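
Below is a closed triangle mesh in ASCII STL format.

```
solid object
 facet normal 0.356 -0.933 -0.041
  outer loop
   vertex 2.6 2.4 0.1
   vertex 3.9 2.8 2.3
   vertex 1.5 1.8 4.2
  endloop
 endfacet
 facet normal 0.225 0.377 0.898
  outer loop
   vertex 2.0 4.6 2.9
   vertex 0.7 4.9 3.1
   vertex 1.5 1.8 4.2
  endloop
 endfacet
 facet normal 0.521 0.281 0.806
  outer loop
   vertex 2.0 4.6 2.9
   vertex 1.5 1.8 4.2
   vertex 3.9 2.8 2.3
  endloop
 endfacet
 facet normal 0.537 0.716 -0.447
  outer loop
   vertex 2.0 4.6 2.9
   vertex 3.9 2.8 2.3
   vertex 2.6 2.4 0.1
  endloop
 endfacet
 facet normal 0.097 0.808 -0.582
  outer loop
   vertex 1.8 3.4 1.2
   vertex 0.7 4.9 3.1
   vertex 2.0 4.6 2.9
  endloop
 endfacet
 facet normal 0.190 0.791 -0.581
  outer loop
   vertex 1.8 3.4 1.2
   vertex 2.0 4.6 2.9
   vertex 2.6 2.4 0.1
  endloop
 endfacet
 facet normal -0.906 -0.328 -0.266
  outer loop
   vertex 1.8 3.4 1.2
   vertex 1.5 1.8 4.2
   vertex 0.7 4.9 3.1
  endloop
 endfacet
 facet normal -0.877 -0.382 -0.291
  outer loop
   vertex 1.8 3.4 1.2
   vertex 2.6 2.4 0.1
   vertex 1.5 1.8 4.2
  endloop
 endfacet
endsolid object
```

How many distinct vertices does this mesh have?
6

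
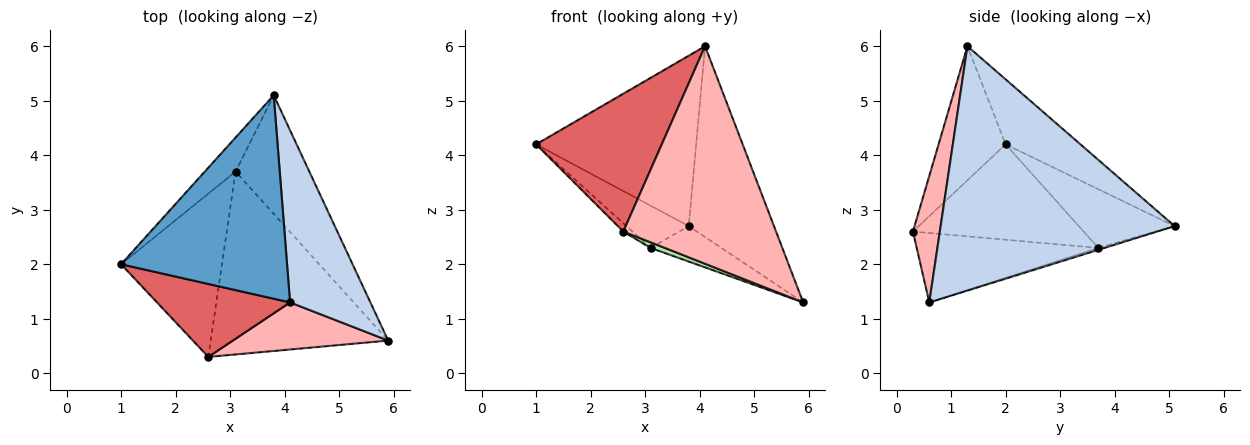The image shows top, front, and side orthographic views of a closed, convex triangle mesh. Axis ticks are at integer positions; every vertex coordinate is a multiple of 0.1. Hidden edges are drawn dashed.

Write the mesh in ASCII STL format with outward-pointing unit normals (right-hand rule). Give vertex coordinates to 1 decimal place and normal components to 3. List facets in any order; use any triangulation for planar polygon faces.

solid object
 facet normal -0.287 0.615 0.734
  outer loop
   vertex 4.1 1.3 6.0
   vertex 3.8 5.1 2.7
   vertex 1.0 2.0 4.2
  endloop
 endfacet
 facet normal 0.898 0.327 0.295
  outer loop
   vertex 4.1 1.3 6.0
   vertex 5.9 0.6 1.3
   vertex 3.8 5.1 2.7
  endloop
 endfacet
 facet normal -0.768 0.499 -0.402
  outer loop
   vertex 3.1 3.7 2.3
   vertex 1.0 2.0 4.2
   vertex 3.8 5.1 2.7
  endloop
 endfacet
 facet normal -0.025 0.286 -0.958
  outer loop
   vertex 3.1 3.7 2.3
   vertex 3.8 5.1 2.7
   vertex 5.9 0.6 1.3
  endloop
 endfacet
 facet normal -0.687 0.037 -0.726
  outer loop
   vertex 2.6 0.3 2.6
   vertex 1.0 2.0 4.2
   vertex 3.1 3.7 2.3
  endloop
 endfacet
 facet normal -0.364 -0.029 -0.931
  outer loop
   vertex 2.6 0.3 2.6
   vertex 3.1 3.7 2.3
   vertex 5.9 0.6 1.3
  endloop
 endfacet
 facet normal -0.426 -0.799 0.423
  outer loop
   vertex 2.6 0.3 2.6
   vertex 4.1 1.3 6.0
   vertex 1.0 2.0 4.2
  endloop
 endfacet
 facet normal 0.170 -0.963 0.208
  outer loop
   vertex 2.6 0.3 2.6
   vertex 5.9 0.6 1.3
   vertex 4.1 1.3 6.0
  endloop
 endfacet
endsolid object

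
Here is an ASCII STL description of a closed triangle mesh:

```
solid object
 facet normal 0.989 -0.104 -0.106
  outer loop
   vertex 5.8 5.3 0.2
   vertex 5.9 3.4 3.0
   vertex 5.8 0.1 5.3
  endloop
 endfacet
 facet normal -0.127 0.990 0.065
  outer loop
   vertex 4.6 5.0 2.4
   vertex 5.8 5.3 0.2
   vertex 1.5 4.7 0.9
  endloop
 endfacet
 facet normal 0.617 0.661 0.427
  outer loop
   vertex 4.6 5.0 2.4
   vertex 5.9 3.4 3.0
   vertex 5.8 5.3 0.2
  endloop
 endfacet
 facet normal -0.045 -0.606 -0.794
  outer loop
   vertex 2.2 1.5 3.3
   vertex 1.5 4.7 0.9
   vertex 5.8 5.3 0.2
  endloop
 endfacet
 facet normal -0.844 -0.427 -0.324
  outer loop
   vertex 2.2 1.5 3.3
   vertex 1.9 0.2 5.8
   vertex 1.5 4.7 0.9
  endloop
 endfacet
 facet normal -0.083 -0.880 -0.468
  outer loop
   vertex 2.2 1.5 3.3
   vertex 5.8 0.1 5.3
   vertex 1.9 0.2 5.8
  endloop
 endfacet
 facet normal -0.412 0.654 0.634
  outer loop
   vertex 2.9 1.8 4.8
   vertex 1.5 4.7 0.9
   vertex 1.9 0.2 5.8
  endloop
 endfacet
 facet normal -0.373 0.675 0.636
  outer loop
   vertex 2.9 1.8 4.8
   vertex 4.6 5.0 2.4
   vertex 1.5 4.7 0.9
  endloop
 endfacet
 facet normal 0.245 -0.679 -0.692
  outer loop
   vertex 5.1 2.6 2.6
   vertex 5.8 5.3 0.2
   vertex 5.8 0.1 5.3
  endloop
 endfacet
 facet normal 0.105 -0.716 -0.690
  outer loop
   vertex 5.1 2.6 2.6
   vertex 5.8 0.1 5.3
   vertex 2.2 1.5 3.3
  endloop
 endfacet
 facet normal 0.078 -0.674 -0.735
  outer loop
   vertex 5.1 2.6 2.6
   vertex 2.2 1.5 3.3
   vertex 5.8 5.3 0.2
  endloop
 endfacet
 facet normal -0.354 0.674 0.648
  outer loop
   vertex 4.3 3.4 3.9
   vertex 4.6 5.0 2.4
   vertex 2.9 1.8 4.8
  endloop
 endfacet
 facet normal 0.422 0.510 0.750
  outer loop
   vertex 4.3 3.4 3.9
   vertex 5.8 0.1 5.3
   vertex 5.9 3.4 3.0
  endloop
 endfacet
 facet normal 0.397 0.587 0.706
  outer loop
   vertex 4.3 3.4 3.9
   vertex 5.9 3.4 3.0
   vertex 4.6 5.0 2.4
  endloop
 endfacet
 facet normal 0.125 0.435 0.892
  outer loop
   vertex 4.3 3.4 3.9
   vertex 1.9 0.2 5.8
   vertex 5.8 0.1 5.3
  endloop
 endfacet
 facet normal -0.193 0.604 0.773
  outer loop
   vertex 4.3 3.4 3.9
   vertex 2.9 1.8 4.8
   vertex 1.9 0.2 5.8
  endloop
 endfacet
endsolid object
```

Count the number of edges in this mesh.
24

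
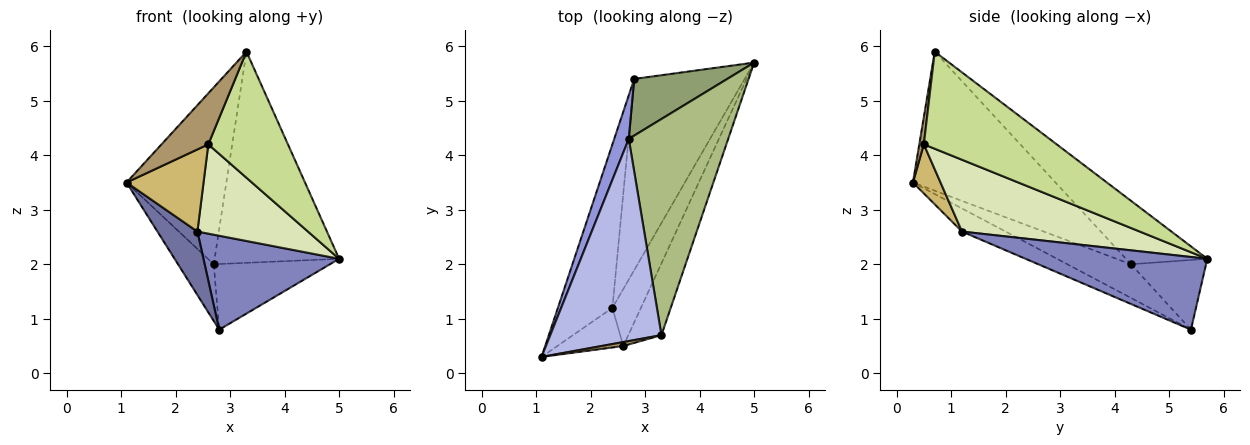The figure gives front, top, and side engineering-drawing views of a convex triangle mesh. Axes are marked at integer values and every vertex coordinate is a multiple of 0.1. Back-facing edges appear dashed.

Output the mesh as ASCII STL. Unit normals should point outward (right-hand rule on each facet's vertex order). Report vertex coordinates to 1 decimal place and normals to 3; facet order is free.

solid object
 facet normal -0.367 -0.337 -0.867
  outer loop
   vertex 2.4 1.2 2.6
   vertex 1.1 0.3 3.5
   vertex 2.8 5.4 0.8
  endloop
 endfacet
 facet normal 0.508 -0.380 -0.773
  outer loop
   vertex 2.4 1.2 2.6
   vertex 2.8 5.4 0.8
   vertex 5.0 5.7 2.1
  endloop
 endfacet
 facet normal -0.816 0.458 0.352
  outer loop
   vertex 2.7 4.3 2.0
   vertex 2.8 5.4 0.8
   vertex 1.1 0.3 3.5
  endloop
 endfacet
 facet normal -0.685 0.480 0.548
  outer loop
   vertex 2.7 4.3 2.0
   vertex 1.1 0.3 3.5
   vertex 3.3 0.7 5.9
  endloop
 endfacet
 facet normal -0.439 0.680 0.587
  outer loop
   vertex 2.7 4.3 2.0
   vertex 5.0 5.7 2.1
   vertex 2.8 5.4 0.8
  endloop
 endfacet
 facet normal -0.415 0.636 0.651
  outer loop
   vertex 2.7 4.3 2.0
   vertex 3.3 0.7 5.9
   vertex 5.0 5.7 2.1
  endloop
 endfacet
 facet normal 0.823 -0.493 -0.281
  outer loop
   vertex 2.6 0.5 4.2
   vertex 5.0 5.7 2.1
   vertex 3.3 0.7 5.9
  endloop
 endfacet
 facet normal 0.805 -0.500 -0.320
  outer loop
   vertex 2.6 0.5 4.2
   vertex 2.4 1.2 2.6
   vertex 5.0 5.7 2.1
  endloop
 endfacet
 facet normal 0.096 -0.992 0.077
  outer loop
   vertex 2.6 0.5 4.2
   vertex 3.3 0.7 5.9
   vertex 1.1 0.3 3.5
  endloop
 endfacet
 facet normal 0.307 -0.857 -0.413
  outer loop
   vertex 2.6 0.5 4.2
   vertex 1.1 0.3 3.5
   vertex 2.4 1.2 2.6
  endloop
 endfacet
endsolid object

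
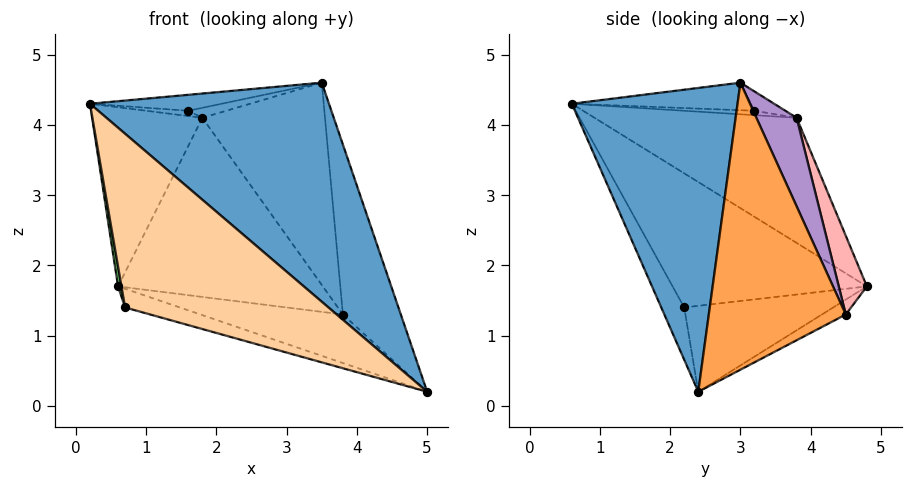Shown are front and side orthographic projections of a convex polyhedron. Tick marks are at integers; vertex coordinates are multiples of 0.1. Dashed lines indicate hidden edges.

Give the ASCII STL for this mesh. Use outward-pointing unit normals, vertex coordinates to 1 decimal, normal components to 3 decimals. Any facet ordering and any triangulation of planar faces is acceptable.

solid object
 facet normal 0.545 -0.786 0.293
  outer loop
   vertex 3.5 3.0 4.6
   vertex 0.2 0.6 4.3
   vertex 5.0 2.4 0.2
  endloop
 endfacet
 facet normal -0.072 0.430 -0.900
  outer loop
   vertex 3.8 4.5 1.3
   vertex 5.0 2.4 0.2
   vertex 0.6 4.8 1.7
  endloop
 endfacet
 facet normal 0.891 0.377 0.252
  outer loop
   vertex 3.8 4.5 1.3
   vertex 3.5 3.0 4.6
   vertex 5.0 2.4 0.2
  endloop
 endfacet
 facet normal -0.098 -0.864 -0.494
  outer loop
   vertex 0.7 2.2 1.4
   vertex 5.0 2.4 0.2
   vertex 0.2 0.6 4.3
  endloop
 endfacet
 facet normal -0.984 -0.017 -0.179
  outer loop
   vertex 0.7 2.2 1.4
   vertex 0.2 0.6 4.3
   vertex 0.6 4.8 1.7
  endloop
 endfacet
 facet normal -0.272 0.100 -0.957
  outer loop
   vertex 0.7 2.2 1.4
   vertex 0.6 4.8 1.7
   vertex 5.0 2.4 0.2
  endloop
 endfacet
 facet normal -0.740 0.404 0.538
  outer loop
   vertex 1.8 3.8 4.1
   vertex 0.6 4.8 1.7
   vertex 0.2 0.6 4.3
  endloop
 endfacet
 facet normal 0.129 0.937 0.326
  outer loop
   vertex 1.8 3.8 4.1
   vertex 3.8 4.5 1.3
   vertex 0.6 4.8 1.7
  endloop
 endfacet
 facet normal 0.283 0.863 0.418
  outer loop
   vertex 1.8 3.8 4.1
   vertex 3.5 3.0 4.6
   vertex 3.8 4.5 1.3
  endloop
 endfacet
 facet normal -0.190 0.140 0.972
  outer loop
   vertex 1.6 3.2 4.2
   vertex 0.2 0.6 4.3
   vertex 3.5 3.0 4.6
  endloop
 endfacet
 facet normal -0.505 0.303 0.808
  outer loop
   vertex 1.6 3.2 4.2
   vertex 1.8 3.8 4.1
   vertex 0.2 0.6 4.3
  endloop
 endfacet
 facet normal -0.179 0.219 0.959
  outer loop
   vertex 1.6 3.2 4.2
   vertex 3.5 3.0 4.6
   vertex 1.8 3.8 4.1
  endloop
 endfacet
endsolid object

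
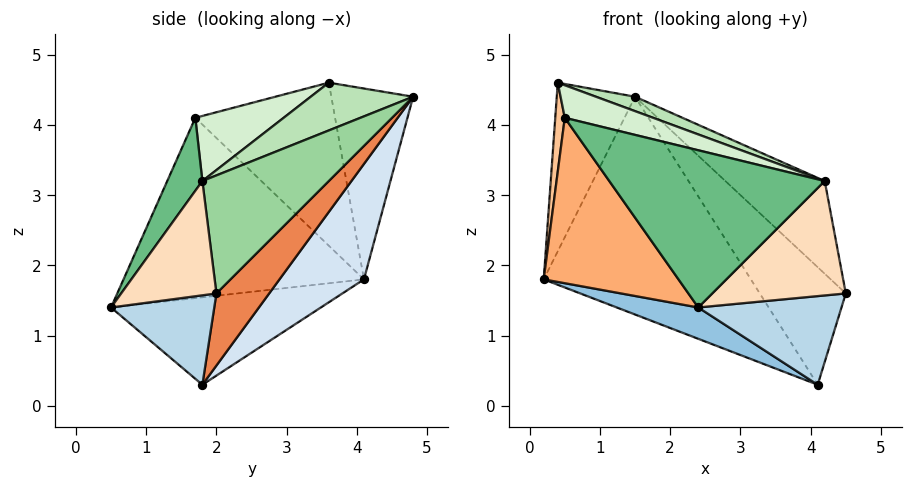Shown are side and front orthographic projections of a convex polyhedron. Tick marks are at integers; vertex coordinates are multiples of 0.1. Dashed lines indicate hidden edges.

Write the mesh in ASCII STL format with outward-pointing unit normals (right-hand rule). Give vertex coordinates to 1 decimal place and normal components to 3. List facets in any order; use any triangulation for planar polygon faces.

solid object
 facet normal -0.712 0.681 0.172
  outer loop
   vertex 1.5 4.8 4.4
   vertex 0.2 4.1 1.8
   vertex 0.4 3.6 4.6
  endloop
 endfacet
 facet normal -0.440 -0.171 -0.882
  outer loop
   vertex 4.1 1.8 0.3
   vertex 2.4 0.5 1.4
   vertex 0.2 4.1 1.8
  endloop
 endfacet
 facet normal 0.584 -0.810 -0.055
  outer loop
   vertex 4.1 1.8 0.3
   vertex 4.5 2.0 1.6
   vertex 2.4 0.5 1.4
  endloop
 endfacet
 facet normal 0.346 0.848 -0.401
  outer loop
   vertex 4.1 1.8 0.3
   vertex 0.2 4.1 1.8
   vertex 1.5 4.8 4.4
  endloop
 endfacet
 facet normal 0.502 0.818 -0.280
  outer loop
   vertex 4.1 1.8 0.3
   vertex 1.5 4.8 4.4
   vertex 4.5 2.0 1.6
  endloop
 endfacet
 facet normal -0.811 -0.455 -0.369
  outer loop
   vertex 0.5 1.7 4.1
   vertex 0.2 4.1 1.8
   vertex 2.4 0.5 1.4
  endloop
 endfacet
 facet normal -0.996 -0.068 0.059
  outer loop
   vertex 0.5 1.7 4.1
   vertex 0.4 3.6 4.6
   vertex 0.2 4.1 1.8
  endloop
 endfacet
 facet normal 0.581 -0.814 0.007
  outer loop
   vertex 4.2 1.8 3.2
   vertex 2.4 0.5 1.4
   vertex 4.5 2.0 1.6
  endloop
 endfacet
 facet normal 0.141 -0.864 0.483
  outer loop
   vertex 4.2 1.8 3.2
   vertex 0.5 1.7 4.1
   vertex 2.4 0.5 1.4
  endloop
 endfacet
 facet normal 0.767 0.603 0.219
  outer loop
   vertex 4.2 1.8 3.2
   vertex 4.5 2.0 1.6
   vertex 1.5 4.8 4.4
  endloop
 endfacet
 facet normal 0.296 -0.113 0.949
  outer loop
   vertex 4.2 1.8 3.2
   vertex 1.5 4.8 4.4
   vertex 0.4 3.6 4.6
  endloop
 endfacet
 facet normal 0.236 -0.236 0.943
  outer loop
   vertex 4.2 1.8 3.2
   vertex 0.4 3.6 4.6
   vertex 0.5 1.7 4.1
  endloop
 endfacet
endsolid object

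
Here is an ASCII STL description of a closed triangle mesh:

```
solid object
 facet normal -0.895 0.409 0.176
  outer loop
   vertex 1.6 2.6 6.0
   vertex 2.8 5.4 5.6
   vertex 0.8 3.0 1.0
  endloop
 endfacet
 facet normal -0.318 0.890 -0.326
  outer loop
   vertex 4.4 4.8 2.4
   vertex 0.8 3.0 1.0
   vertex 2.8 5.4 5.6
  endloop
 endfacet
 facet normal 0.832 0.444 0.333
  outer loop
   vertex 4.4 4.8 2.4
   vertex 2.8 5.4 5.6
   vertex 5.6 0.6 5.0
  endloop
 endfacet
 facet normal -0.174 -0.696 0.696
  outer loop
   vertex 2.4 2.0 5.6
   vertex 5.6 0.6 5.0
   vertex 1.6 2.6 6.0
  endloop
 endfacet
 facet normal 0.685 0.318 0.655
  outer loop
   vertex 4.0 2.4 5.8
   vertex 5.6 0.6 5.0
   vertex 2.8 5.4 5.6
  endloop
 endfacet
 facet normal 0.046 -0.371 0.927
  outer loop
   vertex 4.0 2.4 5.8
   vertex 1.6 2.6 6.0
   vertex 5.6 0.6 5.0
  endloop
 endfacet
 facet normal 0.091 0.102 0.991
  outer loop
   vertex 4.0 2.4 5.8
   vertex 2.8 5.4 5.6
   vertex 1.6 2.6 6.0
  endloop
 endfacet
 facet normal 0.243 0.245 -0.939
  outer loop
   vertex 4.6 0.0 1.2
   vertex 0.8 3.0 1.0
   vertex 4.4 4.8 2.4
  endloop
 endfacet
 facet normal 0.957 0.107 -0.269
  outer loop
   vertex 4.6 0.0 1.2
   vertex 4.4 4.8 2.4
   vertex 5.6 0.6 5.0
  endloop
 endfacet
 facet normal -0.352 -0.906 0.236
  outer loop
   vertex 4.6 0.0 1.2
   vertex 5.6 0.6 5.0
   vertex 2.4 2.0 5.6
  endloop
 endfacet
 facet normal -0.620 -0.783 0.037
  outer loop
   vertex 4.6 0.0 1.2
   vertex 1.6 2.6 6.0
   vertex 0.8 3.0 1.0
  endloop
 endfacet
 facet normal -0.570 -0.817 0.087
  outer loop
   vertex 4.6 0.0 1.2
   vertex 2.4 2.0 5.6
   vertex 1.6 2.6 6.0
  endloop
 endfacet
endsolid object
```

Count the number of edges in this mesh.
18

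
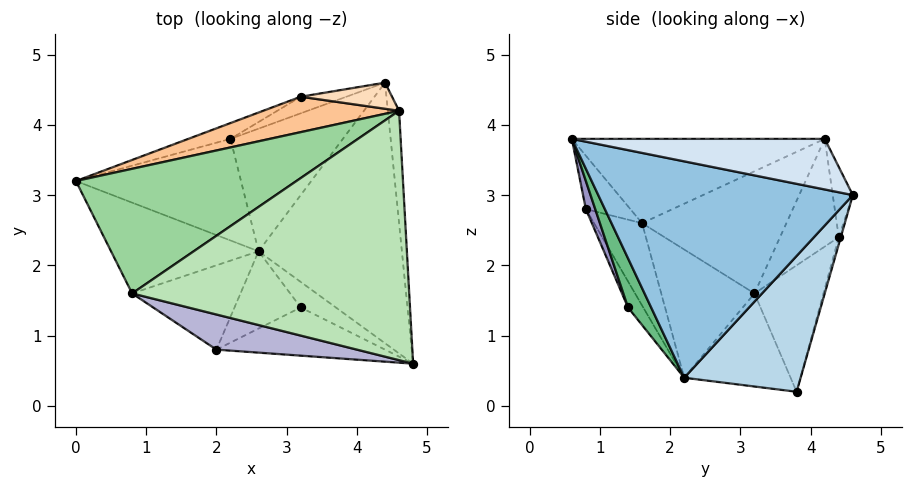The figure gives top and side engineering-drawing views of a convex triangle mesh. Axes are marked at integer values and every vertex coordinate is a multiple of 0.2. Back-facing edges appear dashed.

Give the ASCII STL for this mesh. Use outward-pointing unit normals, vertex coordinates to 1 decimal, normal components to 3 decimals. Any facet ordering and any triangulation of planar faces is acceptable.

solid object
 facet normal -0.478 -0.226 -0.849
  outer loop
   vertex 2.6 2.2 0.4
   vertex 0.0 3.2 1.6
   vertex 2.2 3.8 0.2
  endloop
 endfacet
 facet normal 0.833 -0.027 -0.552
  outer loop
   vertex 2.6 2.2 0.4
   vertex 4.4 4.6 3.0
   vertex 4.8 0.6 3.8
  endloop
 endfacet
 facet normal 0.766 0.112 -0.634
  outer loop
   vertex 2.6 2.2 0.4
   vertex 2.2 3.8 0.2
   vertex 4.4 4.6 3.0
  endloop
 endfacet
 facet normal 0.975 0.054 -0.217
  outer loop
   vertex 4.6 4.2 3.8
   vertex 4.8 0.6 3.8
   vertex 4.4 4.6 3.0
  endloop
 endfacet
 facet normal -0.325 0.939 -0.108
  outer loop
   vertex 3.2 4.4 2.4
   vertex 2.2 3.8 0.2
   vertex 0.0 3.2 1.6
  endloop
 endfacet
 facet normal -0.038 0.968 -0.247
  outer loop
   vertex 3.2 4.4 2.4
   vertex 4.4 4.6 3.0
   vertex 2.2 3.8 0.2
  endloop
 endfacet
 facet normal -0.411 0.750 0.518
  outer loop
   vertex 3.2 4.4 2.4
   vertex 0.0 3.2 1.6
   vertex 4.6 4.2 3.8
  endloop
 endfacet
 facet normal -0.375 0.788 0.488
  outer loop
   vertex 3.2 4.4 2.4
   vertex 4.6 4.2 3.8
   vertex 4.4 4.6 3.0
  endloop
 endfacet
 facet normal 0.808 -0.115 -0.577
  outer loop
   vertex 3.2 1.4 1.4
   vertex 2.6 2.2 0.4
   vertex 4.8 0.6 3.8
  endloop
 endfacet
 facet normal -0.464 0.291 0.837
  outer loop
   vertex 0.8 1.6 2.6
   vertex 4.6 4.2 3.8
   vertex 0.0 3.2 1.6
  endloop
 endfacet
 facet normal -0.291 -0.016 0.957
  outer loop
   vertex 0.8 1.6 2.6
   vertex 4.8 0.6 3.8
   vertex 4.6 4.2 3.8
  endloop
 endfacet
 facet normal -0.512 -0.625 -0.589
  outer loop
   vertex 0.8 1.6 2.6
   vertex 0.0 3.2 1.6
   vertex 2.6 2.2 0.4
  endloop
 endfacet
 facet normal 0.058 -0.935 -0.351
  outer loop
   vertex 2.0 0.8 2.8
   vertex 3.2 1.4 1.4
   vertex 4.8 0.6 3.8
  endloop
 endfacet
 facet normal -0.340 -0.287 0.896
  outer loop
   vertex 2.0 0.8 2.8
   vertex 4.8 0.6 3.8
   vertex 0.8 1.6 2.6
  endloop
 endfacet
 facet normal -0.209 -0.821 -0.531
  outer loop
   vertex 2.0 0.8 2.8
   vertex 2.6 2.2 0.4
   vertex 3.2 1.4 1.4
  endloop
 endfacet
 facet normal -0.406 -0.742 -0.534
  outer loop
   vertex 2.0 0.8 2.8
   vertex 0.8 1.6 2.6
   vertex 2.6 2.2 0.4
  endloop
 endfacet
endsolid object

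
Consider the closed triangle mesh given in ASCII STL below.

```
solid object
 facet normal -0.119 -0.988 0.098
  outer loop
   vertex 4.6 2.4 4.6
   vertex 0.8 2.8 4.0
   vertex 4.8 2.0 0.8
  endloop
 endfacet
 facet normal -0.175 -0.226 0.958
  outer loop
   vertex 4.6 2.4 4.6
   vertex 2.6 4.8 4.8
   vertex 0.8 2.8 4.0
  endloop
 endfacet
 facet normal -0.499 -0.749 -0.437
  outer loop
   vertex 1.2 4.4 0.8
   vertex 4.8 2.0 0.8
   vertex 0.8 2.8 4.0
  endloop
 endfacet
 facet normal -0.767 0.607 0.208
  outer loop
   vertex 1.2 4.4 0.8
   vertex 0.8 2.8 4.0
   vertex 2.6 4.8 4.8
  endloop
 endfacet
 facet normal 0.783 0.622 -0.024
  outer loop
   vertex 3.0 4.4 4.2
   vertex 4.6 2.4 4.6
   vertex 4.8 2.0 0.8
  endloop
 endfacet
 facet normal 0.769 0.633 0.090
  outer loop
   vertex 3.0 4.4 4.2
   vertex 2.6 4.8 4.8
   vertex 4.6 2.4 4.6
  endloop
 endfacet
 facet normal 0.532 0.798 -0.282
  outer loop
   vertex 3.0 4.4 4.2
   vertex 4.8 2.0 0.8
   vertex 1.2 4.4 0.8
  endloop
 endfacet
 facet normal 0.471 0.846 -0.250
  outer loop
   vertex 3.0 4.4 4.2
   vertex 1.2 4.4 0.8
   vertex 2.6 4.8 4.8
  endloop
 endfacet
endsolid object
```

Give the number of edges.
12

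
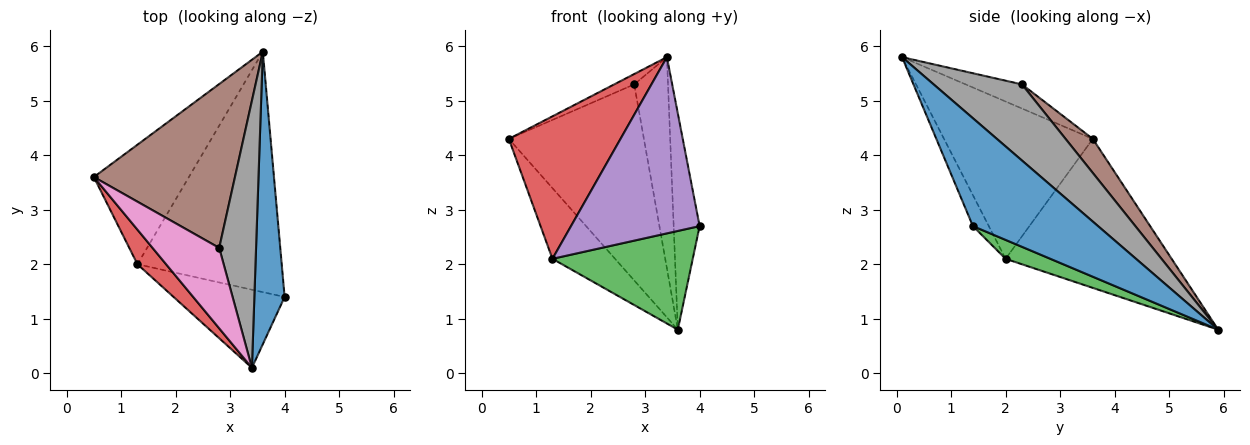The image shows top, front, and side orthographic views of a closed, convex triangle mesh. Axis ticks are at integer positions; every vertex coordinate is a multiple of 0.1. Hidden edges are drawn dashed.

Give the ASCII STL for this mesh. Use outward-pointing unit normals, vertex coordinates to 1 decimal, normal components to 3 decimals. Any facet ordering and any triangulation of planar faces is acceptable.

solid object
 facet normal 0.944 0.196 0.265
  outer loop
   vertex 3.4 0.1 5.8
   vertex 4.0 1.4 2.7
   vertex 3.6 5.9 0.8
  endloop
 endfacet
 facet normal -0.803 0.303 -0.513
  outer loop
   vertex 1.3 2.0 2.1
   vertex 0.5 3.6 4.3
   vertex 3.6 5.9 0.8
  endloop
 endfacet
 facet normal 0.120 -0.377 -0.918
  outer loop
   vertex 1.3 2.0 2.1
   vertex 3.6 5.9 0.8
   vertex 4.0 1.4 2.7
  endloop
 endfacet
 facet normal -0.791 -0.594 0.144
  outer loop
   vertex 1.3 2.0 2.1
   vertex 3.4 0.1 5.8
   vertex 0.5 3.6 4.3
  endloop
 endfacet
 facet normal -0.112 -0.908 -0.403
  outer loop
   vertex 1.3 2.0 2.1
   vertex 4.0 1.4 2.7
   vertex 3.4 0.1 5.8
  endloop
 endfacet
 facet normal 0.153 0.758 0.634
  outer loop
   vertex 2.8 2.3 5.3
   vertex 3.6 5.9 0.8
   vertex 0.5 3.6 4.3
  endloop
 endfacet
 facet normal -0.338 0.120 0.933
  outer loop
   vertex 2.8 2.3 5.3
   vertex 0.5 3.6 4.3
   vertex 3.4 0.1 5.8
  endloop
 endfacet
 facet normal 0.851 0.326 0.412
  outer loop
   vertex 2.8 2.3 5.3
   vertex 3.4 0.1 5.8
   vertex 3.6 5.9 0.8
  endloop
 endfacet
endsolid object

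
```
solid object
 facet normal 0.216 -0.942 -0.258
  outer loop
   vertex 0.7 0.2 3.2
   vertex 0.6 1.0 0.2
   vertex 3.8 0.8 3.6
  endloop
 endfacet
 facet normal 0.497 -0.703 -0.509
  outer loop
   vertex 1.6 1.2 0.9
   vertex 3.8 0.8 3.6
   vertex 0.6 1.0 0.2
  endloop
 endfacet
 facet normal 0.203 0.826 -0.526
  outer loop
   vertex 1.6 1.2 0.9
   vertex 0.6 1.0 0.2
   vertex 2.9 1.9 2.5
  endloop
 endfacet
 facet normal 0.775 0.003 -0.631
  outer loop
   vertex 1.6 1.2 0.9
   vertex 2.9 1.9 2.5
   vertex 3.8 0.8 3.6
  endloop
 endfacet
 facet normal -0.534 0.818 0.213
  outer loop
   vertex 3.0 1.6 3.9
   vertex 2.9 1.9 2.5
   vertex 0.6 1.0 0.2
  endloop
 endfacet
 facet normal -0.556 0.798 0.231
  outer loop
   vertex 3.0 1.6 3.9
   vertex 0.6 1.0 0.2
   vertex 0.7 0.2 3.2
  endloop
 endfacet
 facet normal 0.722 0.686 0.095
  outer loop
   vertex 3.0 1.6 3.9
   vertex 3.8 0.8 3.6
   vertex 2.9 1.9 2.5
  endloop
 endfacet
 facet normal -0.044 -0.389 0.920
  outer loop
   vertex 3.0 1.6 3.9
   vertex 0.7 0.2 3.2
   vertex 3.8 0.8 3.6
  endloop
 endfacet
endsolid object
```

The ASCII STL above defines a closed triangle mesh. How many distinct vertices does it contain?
6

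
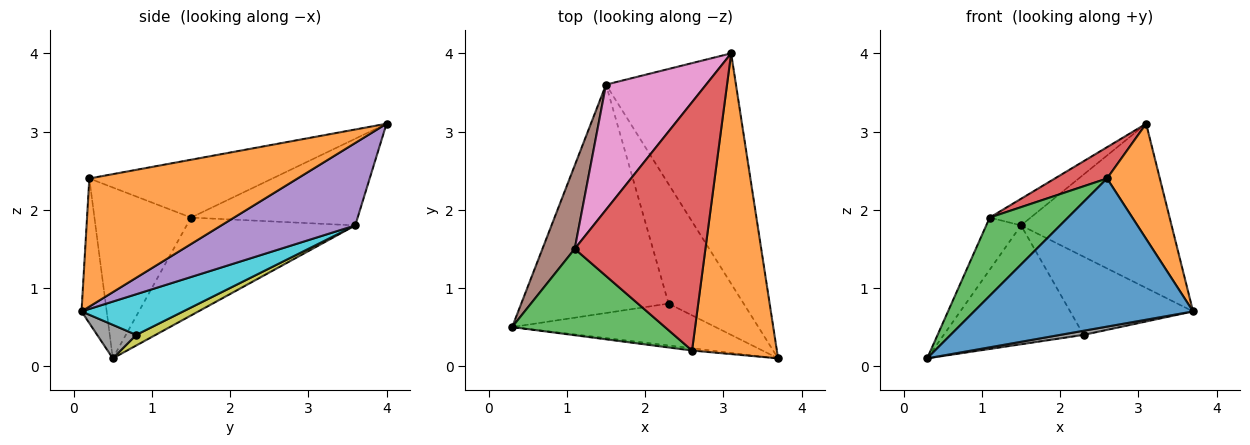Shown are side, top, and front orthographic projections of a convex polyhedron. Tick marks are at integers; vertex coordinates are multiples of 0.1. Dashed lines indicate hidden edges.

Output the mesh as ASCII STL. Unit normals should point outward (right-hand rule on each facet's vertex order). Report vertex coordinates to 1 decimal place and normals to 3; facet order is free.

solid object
 facet normal -0.114 -0.993 -0.015
  outer loop
   vertex 2.6 0.2 2.4
   vertex 0.3 0.5 0.1
   vertex 3.7 0.1 0.7
  endloop
 endfacet
 facet normal 0.816 -0.207 0.540
  outer loop
   vertex 2.6 0.2 2.4
   vertex 3.7 0.1 0.7
   vertex 3.1 4.0 3.1
  endloop
 endfacet
 facet normal -0.638 -0.517 0.571
  outer loop
   vertex 1.1 1.5 1.9
   vertex 0.3 0.5 0.1
   vertex 2.6 0.2 2.4
  endloop
 endfacet
 facet normal -0.402 -0.114 0.908
  outer loop
   vertex 1.1 1.5 1.9
   vertex 2.6 0.2 2.4
   vertex 3.1 4.0 3.1
  endloop
 endfacet
 facet normal 0.459 0.516 -0.723
  outer loop
   vertex 1.5 3.6 1.8
   vertex 3.1 4.0 3.1
   vertex 3.7 0.1 0.7
  endloop
 endfacet
 facet normal -0.932 0.192 0.307
  outer loop
   vertex 1.5 3.6 1.8
   vertex 0.3 0.5 0.1
   vertex 1.1 1.5 1.9
  endloop
 endfacet
 facet normal -0.646 0.159 0.747
  outer loop
   vertex 1.5 3.6 1.8
   vertex 1.1 1.5 1.9
   vertex 3.1 4.0 3.1
  endloop
 endfacet
 facet normal 0.162 -0.097 -0.982
  outer loop
   vertex 2.3 0.8 0.4
   vertex 3.7 0.1 0.7
   vertex 0.3 0.5 0.1
  endloop
 endfacet
 facet normal 0.064 0.461 -0.885
  outer loop
   vertex 2.3 0.8 0.4
   vertex 0.3 0.5 0.1
   vertex 1.5 3.6 1.8
  endloop
 endfacet
 facet normal 0.413 0.499 -0.762
  outer loop
   vertex 2.3 0.8 0.4
   vertex 1.5 3.6 1.8
   vertex 3.7 0.1 0.7
  endloop
 endfacet
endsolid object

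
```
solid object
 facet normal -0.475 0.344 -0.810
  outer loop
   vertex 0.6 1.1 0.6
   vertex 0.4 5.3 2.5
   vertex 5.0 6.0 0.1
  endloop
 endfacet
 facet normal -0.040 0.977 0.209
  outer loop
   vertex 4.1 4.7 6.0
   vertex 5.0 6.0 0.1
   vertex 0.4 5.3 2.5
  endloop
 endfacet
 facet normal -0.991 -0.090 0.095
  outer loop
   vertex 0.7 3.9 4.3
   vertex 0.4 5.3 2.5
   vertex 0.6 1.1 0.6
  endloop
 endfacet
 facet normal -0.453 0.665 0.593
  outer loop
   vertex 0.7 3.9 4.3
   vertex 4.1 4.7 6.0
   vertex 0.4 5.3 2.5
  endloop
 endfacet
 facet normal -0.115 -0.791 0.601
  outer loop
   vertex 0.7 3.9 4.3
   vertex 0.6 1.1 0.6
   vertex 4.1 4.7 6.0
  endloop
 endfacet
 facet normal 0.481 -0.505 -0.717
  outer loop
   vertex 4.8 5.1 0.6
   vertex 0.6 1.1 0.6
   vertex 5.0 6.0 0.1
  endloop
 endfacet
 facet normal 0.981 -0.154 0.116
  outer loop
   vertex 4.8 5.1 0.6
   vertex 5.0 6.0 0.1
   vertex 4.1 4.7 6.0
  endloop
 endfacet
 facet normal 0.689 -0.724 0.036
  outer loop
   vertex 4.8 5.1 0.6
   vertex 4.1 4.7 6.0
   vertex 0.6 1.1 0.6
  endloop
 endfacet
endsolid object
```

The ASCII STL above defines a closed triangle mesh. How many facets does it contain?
8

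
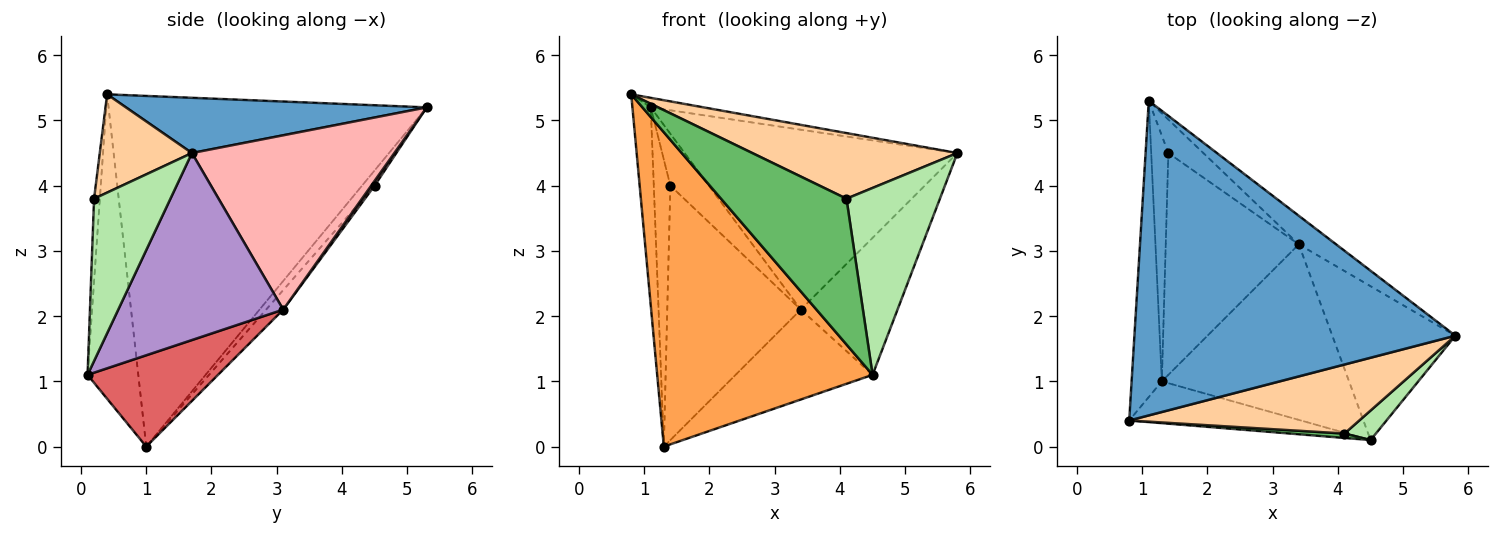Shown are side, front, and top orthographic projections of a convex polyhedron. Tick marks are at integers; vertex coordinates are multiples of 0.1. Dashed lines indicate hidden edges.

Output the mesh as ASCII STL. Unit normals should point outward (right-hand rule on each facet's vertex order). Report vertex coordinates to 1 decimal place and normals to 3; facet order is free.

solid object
 facet normal 0.170 0.030 0.985
  outer loop
   vertex 1.1 5.3 5.2
   vertex 0.8 0.4 5.4
   vertex 5.8 1.7 4.5
  endloop
 endfacet
 facet normal -0.995 0.057 -0.086
  outer loop
   vertex 1.3 1.0 0.0
   vertex 0.8 0.4 5.4
   vertex 1.1 5.3 5.2
  endloop
 endfacet
 facet normal -0.227 -0.965 -0.128
  outer loop
   vertex 4.5 0.1 1.1
   vertex 0.8 0.4 5.4
   vertex 1.3 1.0 0.0
  endloop
 endfacet
 facet normal 0.296 -0.658 0.692
  outer loop
   vertex 4.1 0.2 3.8
   vertex 5.8 1.7 4.5
   vertex 0.8 0.4 5.4
  endloop
 endfacet
 facet normal -0.046 -0.998 0.030
  outer loop
   vertex 4.1 0.2 3.8
   vertex 0.8 0.4 5.4
   vertex 4.5 0.1 1.1
  endloop
 endfacet
 facet normal 0.628 -0.769 0.122
  outer loop
   vertex 4.1 0.2 3.8
   vertex 4.5 0.1 1.1
   vertex 5.8 1.7 4.5
  endloop
 endfacet
 facet normal 0.398 0.418 -0.816
  outer loop
   vertex 3.4 3.1 2.1
   vertex 4.5 0.1 1.1
   vertex 1.3 1.0 0.0
  endloop
 endfacet
 facet normal 0.591 0.797 -0.127
  outer loop
   vertex 3.4 3.1 2.1
   vertex 1.1 5.3 5.2
   vertex 5.8 1.7 4.5
  endloop
 endfacet
 facet normal 0.750 0.440 -0.494
  outer loop
   vertex 3.4 3.1 2.1
   vertex 5.8 1.7 4.5
   vertex 4.5 0.1 1.1
  endloop
 endfacet
 facet normal -0.499 0.658 -0.564
  outer loop
   vertex 1.4 4.5 4.0
   vertex 1.3 1.0 0.0
   vertex 1.1 5.3 5.2
  endloop
 endfacet
 facet normal 0.073 0.838 -0.540
  outer loop
   vertex 1.4 4.5 4.0
   vertex 1.1 5.3 5.2
   vertex 3.4 3.1 2.1
  endloop
 endfacet
 facet normal -0.096 0.750 -0.654
  outer loop
   vertex 1.4 4.5 4.0
   vertex 3.4 3.1 2.1
   vertex 1.3 1.0 0.0
  endloop
 endfacet
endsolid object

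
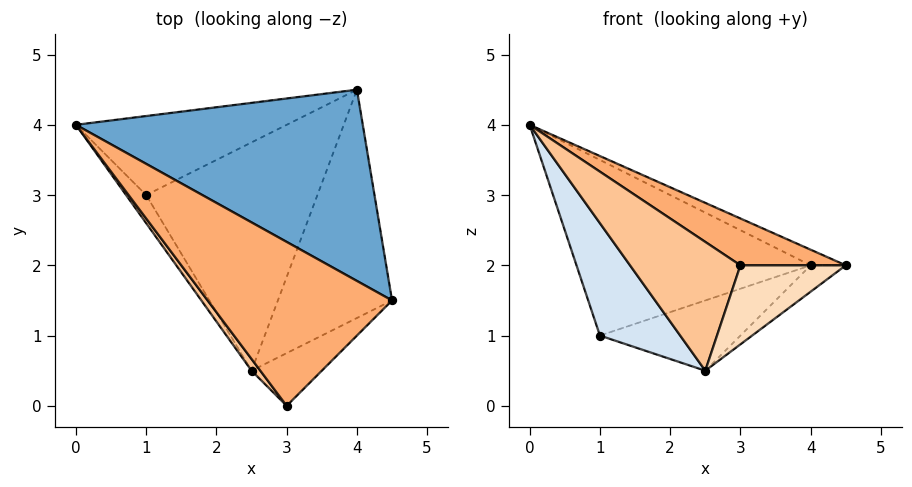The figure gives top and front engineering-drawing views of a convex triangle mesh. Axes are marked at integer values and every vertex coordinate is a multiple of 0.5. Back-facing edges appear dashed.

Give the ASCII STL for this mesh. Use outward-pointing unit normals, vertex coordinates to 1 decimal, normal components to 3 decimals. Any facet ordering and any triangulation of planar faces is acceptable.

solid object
 facet normal 0.439 0.073 0.896
  outer loop
   vertex 4.0 4.5 2.0
   vertex 0.0 4.0 4.0
   vertex 4.5 1.5 2.0
  endloop
 endfacet
 facet normal 0.567 0.094 -0.819
  outer loop
   vertex 2.5 0.5 0.5
   vertex 4.0 4.5 2.0
   vertex 4.5 1.5 2.0
  endloop
 endfacet
 facet normal -0.304 0.869 -0.391
  outer loop
   vertex 1.0 3.0 1.0
   vertex 0.0 4.0 4.0
   vertex 4.0 4.5 2.0
  endloop
 endfacet
 facet normal -0.862 -0.492 -0.123
  outer loop
   vertex 1.0 3.0 1.0
   vertex 2.5 0.5 0.5
   vertex 0.0 4.0 4.0
  endloop
 endfacet
 facet normal 0.169 0.290 -0.942
  outer loop
   vertex 1.0 3.0 1.0
   vertex 4.0 4.5 2.0
   vertex 2.5 0.5 0.5
  endloop
 endfacet
 facet normal 0.265 -0.265 0.927
  outer loop
   vertex 3.0 0.0 2.0
   vertex 4.5 1.5 2.0
   vertex 0.0 4.0 4.0
  endloop
 endfacet
 facet normal -0.785 -0.617 0.056
  outer loop
   vertex 3.0 0.0 2.0
   vertex 0.0 4.0 4.0
   vertex 2.5 0.5 0.5
  endloop
 endfacet
 facet normal 0.640 -0.640 -0.426
  outer loop
   vertex 3.0 0.0 2.0
   vertex 2.5 0.5 0.5
   vertex 4.5 1.5 2.0
  endloop
 endfacet
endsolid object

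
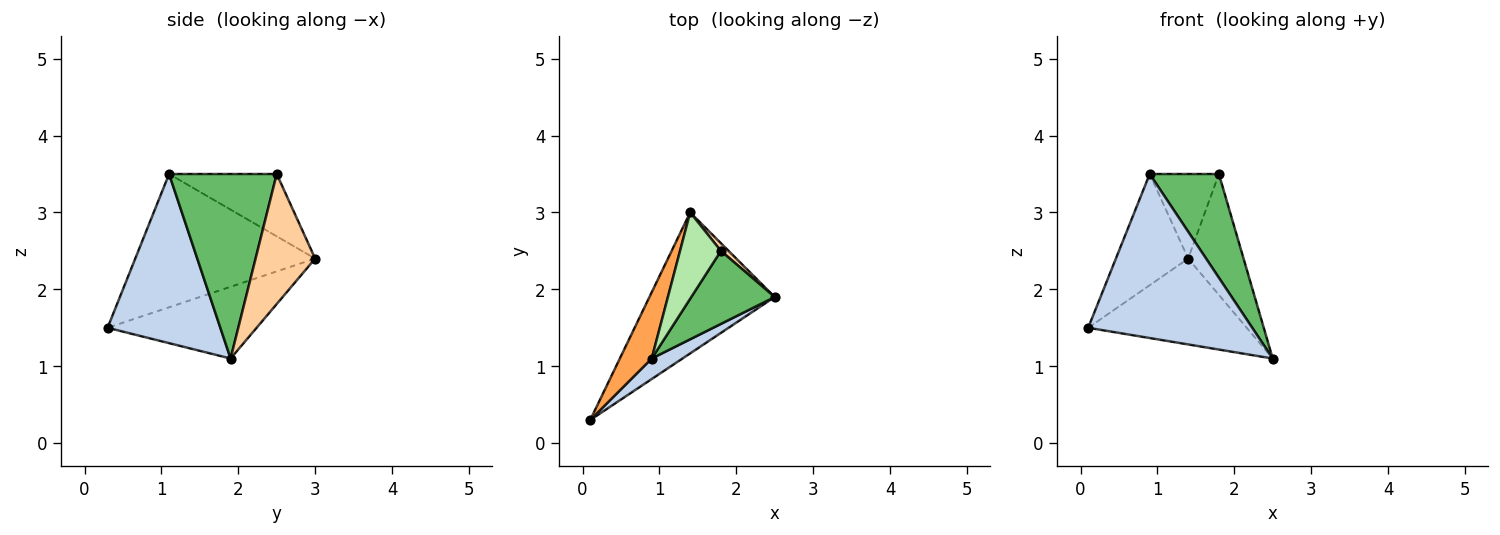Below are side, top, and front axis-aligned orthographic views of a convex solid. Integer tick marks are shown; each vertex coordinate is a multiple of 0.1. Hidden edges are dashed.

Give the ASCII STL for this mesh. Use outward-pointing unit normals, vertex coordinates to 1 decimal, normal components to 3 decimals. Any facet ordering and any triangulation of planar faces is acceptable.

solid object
 facet normal -0.439 0.467 -0.767
  outer loop
   vertex 1.4 3.0 2.4
   vertex 2.5 1.9 1.1
   vertex 0.1 0.3 1.5
  endloop
 endfacet
 facet normal 0.564 -0.820 0.102
  outer loop
   vertex 0.9 1.1 3.5
   vertex 0.1 0.3 1.5
   vertex 2.5 1.9 1.1
  endloop
 endfacet
 facet normal -0.906 0.364 0.217
  outer loop
   vertex 0.9 1.1 3.5
   vertex 1.4 3.0 2.4
   vertex 0.1 0.3 1.5
  endloop
 endfacet
 facet normal 0.732 0.680 0.043
  outer loop
   vertex 1.8 2.5 3.5
   vertex 2.5 1.9 1.1
   vertex 1.4 3.0 2.4
  endloop
 endfacet
 facet normal 0.786 -0.505 0.356
  outer loop
   vertex 1.8 2.5 3.5
   vertex 0.9 1.1 3.5
   vertex 2.5 1.9 1.1
  endloop
 endfacet
 facet normal -0.737 0.473 0.483
  outer loop
   vertex 1.8 2.5 3.5
   vertex 1.4 3.0 2.4
   vertex 0.9 1.1 3.5
  endloop
 endfacet
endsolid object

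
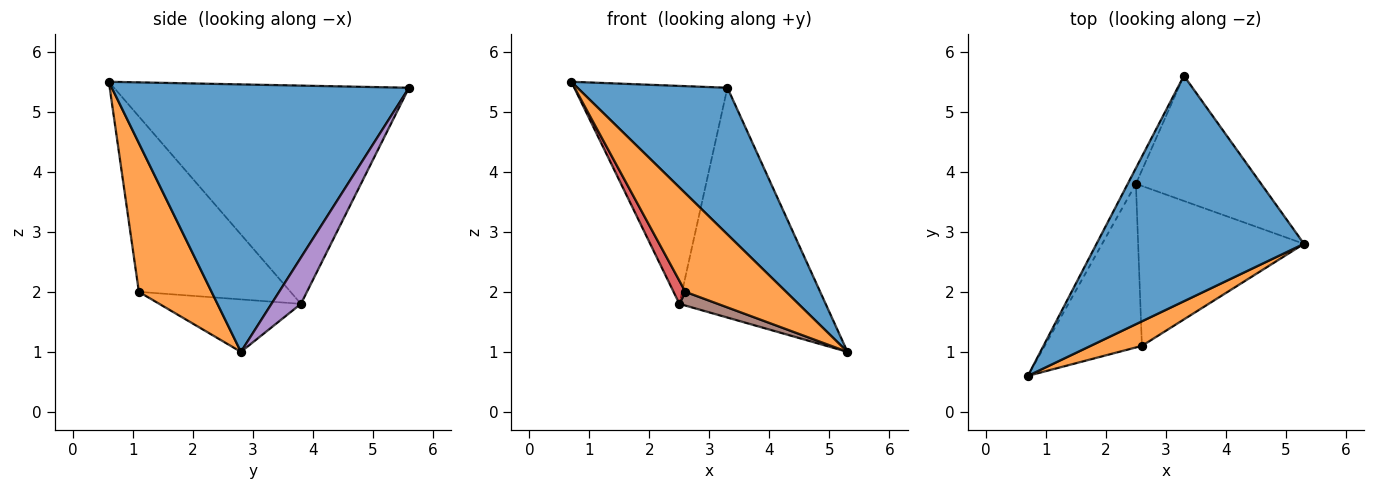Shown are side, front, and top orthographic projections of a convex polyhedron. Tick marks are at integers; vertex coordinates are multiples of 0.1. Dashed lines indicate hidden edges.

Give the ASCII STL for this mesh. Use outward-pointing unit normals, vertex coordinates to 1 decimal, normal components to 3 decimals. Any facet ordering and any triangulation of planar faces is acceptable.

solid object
 facet normal 0.734 -0.370 0.569
  outer loop
   vertex 3.3 5.6 5.4
   vertex 0.7 0.6 5.5
   vertex 5.3 2.8 1.0
  endloop
 endfacet
 facet normal 0.574 -0.795 0.198
  outer loop
   vertex 2.6 1.1 2.0
   vertex 5.3 2.8 1.0
   vertex 0.7 0.6 5.5
  endloop
 endfacet
 facet normal -0.887 0.461 -0.033
  outer loop
   vertex 2.5 3.8 1.8
   vertex 0.7 0.6 5.5
   vertex 3.3 5.6 5.4
  endloop
 endfacet
 facet normal -0.873 -0.068 -0.483
  outer loop
   vertex 2.5 3.8 1.8
   vertex 2.6 1.1 2.0
   vertex 0.7 0.6 5.5
  endloop
 endfacet
 facet normal 0.174 0.865 -0.471
  outer loop
   vertex 2.5 3.8 1.8
   vertex 3.3 5.6 5.4
   vertex 5.3 2.8 1.0
  endloop
 endfacet
 facet normal -0.301 -0.082 -0.950
  outer loop
   vertex 2.5 3.8 1.8
   vertex 5.3 2.8 1.0
   vertex 2.6 1.1 2.0
  endloop
 endfacet
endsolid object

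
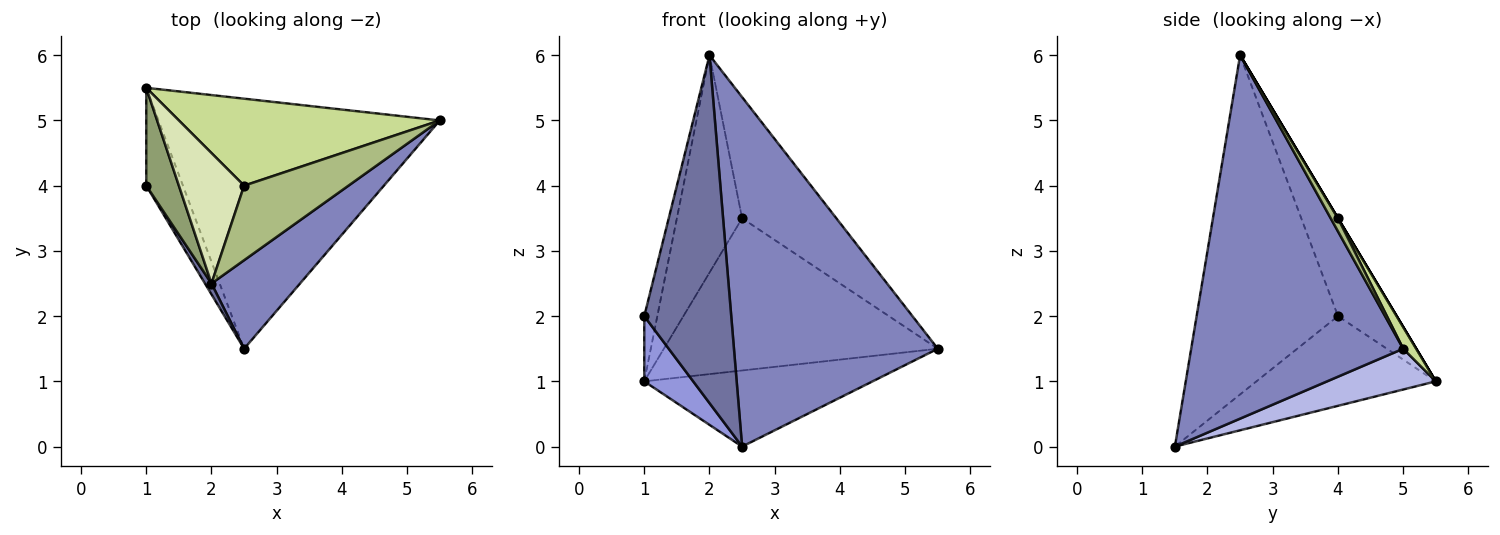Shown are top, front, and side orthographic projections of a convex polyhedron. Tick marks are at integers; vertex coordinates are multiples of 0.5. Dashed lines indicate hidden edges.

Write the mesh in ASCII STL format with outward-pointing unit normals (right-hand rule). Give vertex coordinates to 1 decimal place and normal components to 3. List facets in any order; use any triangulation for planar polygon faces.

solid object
 facet normal -0.852 -0.524 0.016
  outer loop
   vertex 2.0 2.5 6.0
   vertex 1.0 4.0 2.0
   vertex 2.5 1.5 0.0
  endloop
 endfacet
 facet normal 0.710 -0.683 0.173
  outer loop
   vertex 2.0 2.5 6.0
   vertex 2.5 1.5 0.0
   vertex 5.5 5.0 1.5
  endloop
 endfacet
 facet normal -0.897 -0.245 -0.367
  outer loop
   vertex 1.0 5.5 1.0
   vertex 2.5 1.5 0.0
   vertex 1.0 4.0 2.0
  endloop
 endfacet
 facet normal 0.137 0.288 -0.948
  outer loop
   vertex 1.0 5.5 1.0
   vertex 5.5 5.0 1.5
   vertex 2.5 1.5 0.0
  endloop
 endfacet
 facet normal -0.928 0.206 0.309
  outer loop
   vertex 1.0 5.5 1.0
   vertex 1.0 4.0 2.0
   vertex 2.0 2.5 6.0
  endloop
 endfacet
 facet normal 0.065 0.850 0.523
  outer loop
   vertex 2.5 4.0 3.5
   vertex 2.0 2.5 6.0
   vertex 5.5 5.0 1.5
  endloop
 endfacet
 facet normal 0.041 0.868 0.496
  outer loop
   vertex 2.5 4.0 3.5
   vertex 5.5 5.0 1.5
   vertex 1.0 5.5 1.0
  endloop
 endfacet
 facet normal 0.000 0.857 0.514
  outer loop
   vertex 2.5 4.0 3.5
   vertex 1.0 5.5 1.0
   vertex 2.0 2.5 6.0
  endloop
 endfacet
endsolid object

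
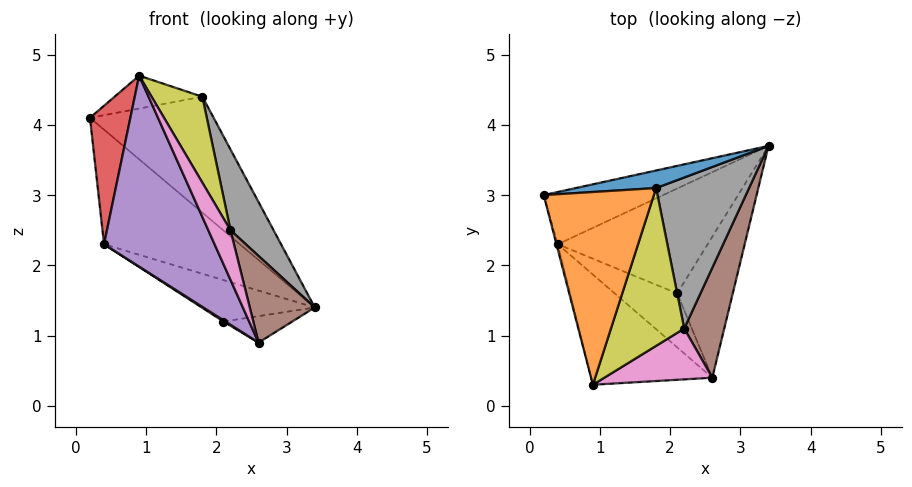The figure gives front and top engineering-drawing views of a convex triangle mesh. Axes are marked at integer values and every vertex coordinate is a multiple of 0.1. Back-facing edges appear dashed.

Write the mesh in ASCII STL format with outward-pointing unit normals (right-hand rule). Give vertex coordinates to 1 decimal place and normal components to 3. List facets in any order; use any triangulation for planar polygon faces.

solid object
 facet normal -0.090 0.985 0.149
  outer loop
   vertex 1.8 3.1 4.4
   vertex 3.4 3.7 1.4
   vertex 0.2 3.0 4.1
  endloop
 endfacet
 facet normal -0.192 0.165 0.967
  outer loop
   vertex 1.8 3.1 4.4
   vertex 0.2 3.0 4.1
   vertex 0.9 0.3 4.7
  endloop
 endfacet
 facet normal -0.481 0.798 -0.364
  outer loop
   vertex 0.4 2.3 2.3
   vertex 0.2 3.0 4.1
   vertex 3.4 3.7 1.4
  endloop
 endfacet
 facet normal -0.967 -0.253 -0.009
  outer loop
   vertex 0.4 2.3 2.3
   vertex 0.9 0.3 4.7
   vertex 0.2 3.0 4.1
  endloop
 endfacet
 facet normal -0.729 -0.593 -0.342
  outer loop
   vertex 0.4 2.3 2.3
   vertex 2.6 0.4 0.9
   vertex 0.9 0.3 4.7
  endloop
 endfacet
 facet normal 0.900 -0.270 0.343
  outer loop
   vertex 2.2 1.1 2.5
   vertex 2.6 0.4 0.9
   vertex 3.4 3.7 1.4
  endloop
 endfacet
 facet normal 0.854 -0.363 0.372
  outer loop
   vertex 2.2 1.1 2.5
   vertex 0.9 0.3 4.7
   vertex 2.6 0.4 0.9
  endloop
 endfacet
 facet normal 0.878 -0.226 0.423
  outer loop
   vertex 2.2 1.1 2.5
   vertex 3.4 3.7 1.4
   vertex 1.8 3.1 4.4
  endloop
 endfacet
 facet normal 0.872 -0.234 0.430
  outer loop
   vertex 2.2 1.1 2.5
   vertex 1.8 3.1 4.4
   vertex 0.9 0.3 4.7
  endloop
 endfacet
 facet normal -0.145 0.183 -0.972
  outer loop
   vertex 2.1 1.6 1.2
   vertex 3.4 3.7 1.4
   vertex 2.6 0.4 0.9
  endloop
 endfacet
 facet normal -0.411 0.335 -0.848
  outer loop
   vertex 2.1 1.6 1.2
   vertex 0.4 2.3 2.3
   vertex 3.4 3.7 1.4
  endloop
 endfacet
 facet normal -0.549 -0.020 -0.836
  outer loop
   vertex 2.1 1.6 1.2
   vertex 2.6 0.4 0.9
   vertex 0.4 2.3 2.3
  endloop
 endfacet
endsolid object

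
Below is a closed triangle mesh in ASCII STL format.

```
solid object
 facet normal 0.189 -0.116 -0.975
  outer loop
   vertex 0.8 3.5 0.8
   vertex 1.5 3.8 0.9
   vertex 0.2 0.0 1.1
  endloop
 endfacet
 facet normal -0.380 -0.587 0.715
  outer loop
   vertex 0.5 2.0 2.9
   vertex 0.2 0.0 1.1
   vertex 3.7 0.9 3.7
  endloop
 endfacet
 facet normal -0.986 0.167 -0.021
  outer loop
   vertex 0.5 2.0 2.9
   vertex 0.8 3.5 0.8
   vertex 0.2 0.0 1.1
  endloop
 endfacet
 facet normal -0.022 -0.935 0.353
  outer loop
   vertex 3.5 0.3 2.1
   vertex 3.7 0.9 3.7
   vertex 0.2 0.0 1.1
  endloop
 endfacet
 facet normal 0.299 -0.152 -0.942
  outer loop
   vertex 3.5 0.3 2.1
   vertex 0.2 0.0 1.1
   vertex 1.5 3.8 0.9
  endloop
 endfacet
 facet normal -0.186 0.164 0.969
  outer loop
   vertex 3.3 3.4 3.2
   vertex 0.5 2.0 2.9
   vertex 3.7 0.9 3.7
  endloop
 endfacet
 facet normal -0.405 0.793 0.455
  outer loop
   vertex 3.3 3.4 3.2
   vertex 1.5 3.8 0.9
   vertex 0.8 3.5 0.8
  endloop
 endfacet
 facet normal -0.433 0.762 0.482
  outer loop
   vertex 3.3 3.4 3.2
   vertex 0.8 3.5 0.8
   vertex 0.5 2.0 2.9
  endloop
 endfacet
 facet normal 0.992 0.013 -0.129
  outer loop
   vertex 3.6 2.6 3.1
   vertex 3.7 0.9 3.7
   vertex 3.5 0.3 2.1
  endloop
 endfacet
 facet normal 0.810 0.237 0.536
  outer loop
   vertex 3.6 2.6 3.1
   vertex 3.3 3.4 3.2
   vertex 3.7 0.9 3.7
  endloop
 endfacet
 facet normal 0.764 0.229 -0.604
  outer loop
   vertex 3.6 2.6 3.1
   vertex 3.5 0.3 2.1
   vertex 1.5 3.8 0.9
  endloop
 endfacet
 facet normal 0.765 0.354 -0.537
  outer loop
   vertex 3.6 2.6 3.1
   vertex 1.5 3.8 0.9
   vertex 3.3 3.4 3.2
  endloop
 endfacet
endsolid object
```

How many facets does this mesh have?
12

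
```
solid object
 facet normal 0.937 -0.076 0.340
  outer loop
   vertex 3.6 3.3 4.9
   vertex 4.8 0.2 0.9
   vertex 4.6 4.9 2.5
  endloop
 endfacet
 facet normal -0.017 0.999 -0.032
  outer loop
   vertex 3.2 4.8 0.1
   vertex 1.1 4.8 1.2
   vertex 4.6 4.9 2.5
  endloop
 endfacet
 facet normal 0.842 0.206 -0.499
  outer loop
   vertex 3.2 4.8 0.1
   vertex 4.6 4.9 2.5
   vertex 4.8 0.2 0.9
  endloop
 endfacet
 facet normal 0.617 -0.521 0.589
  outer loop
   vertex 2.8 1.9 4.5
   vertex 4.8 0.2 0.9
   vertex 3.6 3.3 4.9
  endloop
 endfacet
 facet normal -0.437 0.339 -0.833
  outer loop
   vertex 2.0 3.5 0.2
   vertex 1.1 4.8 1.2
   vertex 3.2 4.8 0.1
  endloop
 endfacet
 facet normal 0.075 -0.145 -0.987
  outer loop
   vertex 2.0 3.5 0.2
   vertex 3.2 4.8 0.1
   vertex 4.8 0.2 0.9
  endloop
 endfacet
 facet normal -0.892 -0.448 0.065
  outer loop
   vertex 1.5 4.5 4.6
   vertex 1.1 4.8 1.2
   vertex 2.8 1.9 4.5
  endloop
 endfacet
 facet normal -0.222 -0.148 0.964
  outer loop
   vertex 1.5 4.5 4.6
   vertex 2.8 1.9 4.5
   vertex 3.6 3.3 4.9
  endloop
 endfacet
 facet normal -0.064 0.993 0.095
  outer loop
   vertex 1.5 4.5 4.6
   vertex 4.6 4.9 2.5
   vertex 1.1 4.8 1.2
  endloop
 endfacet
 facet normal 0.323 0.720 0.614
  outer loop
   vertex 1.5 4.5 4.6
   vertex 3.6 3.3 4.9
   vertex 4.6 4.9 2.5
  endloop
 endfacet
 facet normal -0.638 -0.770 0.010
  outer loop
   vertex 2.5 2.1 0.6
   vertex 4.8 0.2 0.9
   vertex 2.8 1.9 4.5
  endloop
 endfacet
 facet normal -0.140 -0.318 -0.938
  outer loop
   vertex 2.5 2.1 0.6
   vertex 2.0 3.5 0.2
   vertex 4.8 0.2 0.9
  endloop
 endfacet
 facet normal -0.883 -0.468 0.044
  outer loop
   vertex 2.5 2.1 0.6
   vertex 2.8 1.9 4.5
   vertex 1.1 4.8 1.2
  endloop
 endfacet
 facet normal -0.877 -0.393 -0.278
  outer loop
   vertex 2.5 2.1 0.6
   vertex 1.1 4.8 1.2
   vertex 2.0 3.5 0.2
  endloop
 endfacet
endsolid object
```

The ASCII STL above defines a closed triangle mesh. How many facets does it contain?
14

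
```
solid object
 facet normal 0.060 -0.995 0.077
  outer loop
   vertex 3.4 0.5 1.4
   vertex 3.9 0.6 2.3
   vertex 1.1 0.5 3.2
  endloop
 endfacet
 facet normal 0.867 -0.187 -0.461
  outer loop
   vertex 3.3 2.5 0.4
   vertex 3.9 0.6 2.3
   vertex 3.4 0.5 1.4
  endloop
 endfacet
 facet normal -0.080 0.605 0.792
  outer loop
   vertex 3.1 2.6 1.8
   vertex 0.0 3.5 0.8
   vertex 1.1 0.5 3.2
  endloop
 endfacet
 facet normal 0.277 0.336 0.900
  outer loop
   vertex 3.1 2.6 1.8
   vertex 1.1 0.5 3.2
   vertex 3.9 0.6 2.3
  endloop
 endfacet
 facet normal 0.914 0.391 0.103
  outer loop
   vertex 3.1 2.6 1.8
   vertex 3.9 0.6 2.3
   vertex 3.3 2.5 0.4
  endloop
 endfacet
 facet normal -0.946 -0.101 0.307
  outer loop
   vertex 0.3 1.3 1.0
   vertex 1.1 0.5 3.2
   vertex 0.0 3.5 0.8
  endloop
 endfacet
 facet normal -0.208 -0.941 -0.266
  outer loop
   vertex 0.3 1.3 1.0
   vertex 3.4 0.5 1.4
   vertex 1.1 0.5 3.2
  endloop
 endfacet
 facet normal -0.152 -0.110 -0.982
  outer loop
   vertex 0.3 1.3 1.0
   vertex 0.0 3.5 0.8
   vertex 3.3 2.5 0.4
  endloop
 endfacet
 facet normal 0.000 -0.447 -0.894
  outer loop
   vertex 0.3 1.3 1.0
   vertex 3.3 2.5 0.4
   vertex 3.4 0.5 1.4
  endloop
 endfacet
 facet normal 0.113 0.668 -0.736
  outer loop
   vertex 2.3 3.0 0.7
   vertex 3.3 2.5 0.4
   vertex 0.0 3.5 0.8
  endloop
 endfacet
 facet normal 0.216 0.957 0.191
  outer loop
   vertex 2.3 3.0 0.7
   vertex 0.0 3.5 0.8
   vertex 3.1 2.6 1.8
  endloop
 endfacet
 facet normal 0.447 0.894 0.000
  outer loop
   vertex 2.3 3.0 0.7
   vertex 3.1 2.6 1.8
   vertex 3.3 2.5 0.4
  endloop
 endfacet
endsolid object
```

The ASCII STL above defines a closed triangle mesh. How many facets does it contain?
12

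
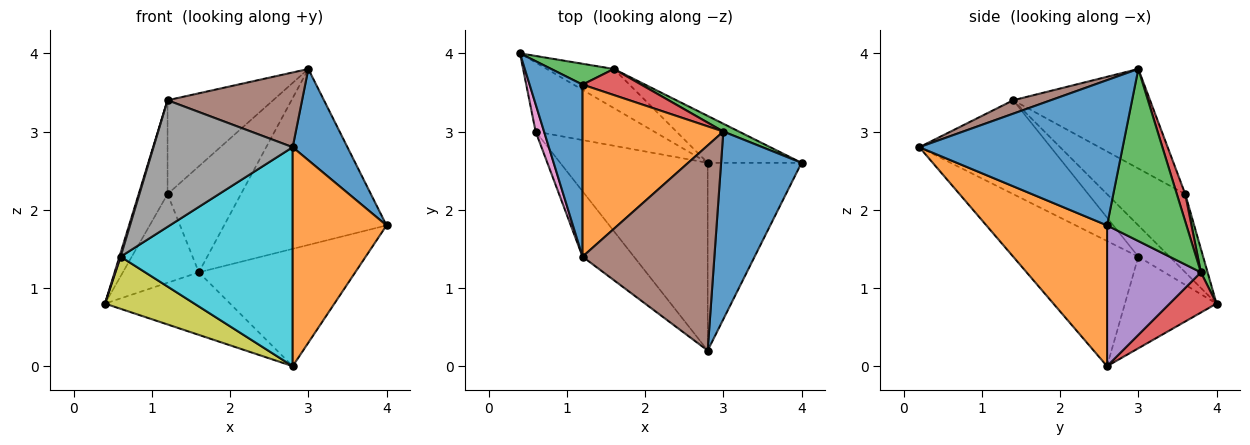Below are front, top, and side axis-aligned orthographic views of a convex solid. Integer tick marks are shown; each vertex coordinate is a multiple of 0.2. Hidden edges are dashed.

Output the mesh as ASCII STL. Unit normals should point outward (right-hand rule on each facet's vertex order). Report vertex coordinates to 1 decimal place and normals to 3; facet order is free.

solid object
 facet normal 0.851 -0.229 0.472
  outer loop
   vertex 3.0 3.0 3.8
   vertex 2.8 0.2 2.8
   vertex 4.0 2.6 1.8
  endloop
 endfacet
 facet normal 0.699 -0.543 -0.466
  outer loop
   vertex 2.8 2.6 0.0
   vertex 4.0 2.6 1.8
   vertex 2.8 0.2 2.8
  endloop
 endfacet
 facet normal 0.439 0.898 0.040
  outer loop
   vertex 1.6 3.8 1.2
   vertex 3.0 3.0 3.8
   vertex 4.0 2.6 1.8
  endloop
 endfacet
 facet normal 0.303 0.808 -0.505
  outer loop
   vertex 1.6 3.8 1.2
   vertex 2.8 2.6 0.0
   vertex 0.4 4.0 0.8
  endloop
 endfacet
 facet normal 0.487 0.811 -0.324
  outer loop
   vertex 1.6 3.8 1.2
   vertex 4.0 2.6 1.8
   vertex 2.8 2.6 0.0
  endloop
 endfacet
 facet normal 0.095 -0.341 0.935
  outer loop
   vertex 1.2 1.4 3.4
   vertex 2.8 0.2 2.8
   vertex 3.0 3.0 3.8
  endloop
 endfacet
 facet normal -0.965 -0.037 0.260
  outer loop
   vertex 0.6 3.0 1.4
   vertex 1.2 1.4 3.4
   vertex 0.4 4.0 0.8
  endloop
 endfacet
 facet normal -0.642 -0.681 -0.352
  outer loop
   vertex 0.6 3.0 1.4
   vertex 2.8 0.2 2.8
   vertex 1.2 1.4 3.4
  endloop
 endfacet
 facet normal -0.525 -0.513 -0.679
  outer loop
   vertex 0.6 3.0 1.4
   vertex 0.4 4.0 0.8
   vertex 2.8 2.6 0.0
  endloop
 endfacet
 facet normal -0.483 -0.665 -0.570
  outer loop
   vertex 0.6 3.0 1.4
   vertex 2.8 2.6 0.0
   vertex 2.8 0.2 2.8
  endloop
 endfacet
 facet normal -0.792 0.292 0.536
  outer loop
   vertex 1.2 3.6 2.2
   vertex 0.4 4.0 0.8
   vertex 1.2 1.4 3.4
  endloop
 endfacet
 facet normal -0.527 0.407 0.746
  outer loop
   vertex 1.2 3.6 2.2
   vertex 1.2 1.4 3.4
   vertex 3.0 3.0 3.8
  endloop
 endfacet
 facet normal 0.086 0.970 0.228
  outer loop
   vertex 1.2 3.6 2.2
   vertex 1.6 3.8 1.2
   vertex 0.4 4.0 0.8
  endloop
 endfacet
 facet normal 0.111 0.965 0.237
  outer loop
   vertex 1.2 3.6 2.2
   vertex 3.0 3.0 3.8
   vertex 1.6 3.8 1.2
  endloop
 endfacet
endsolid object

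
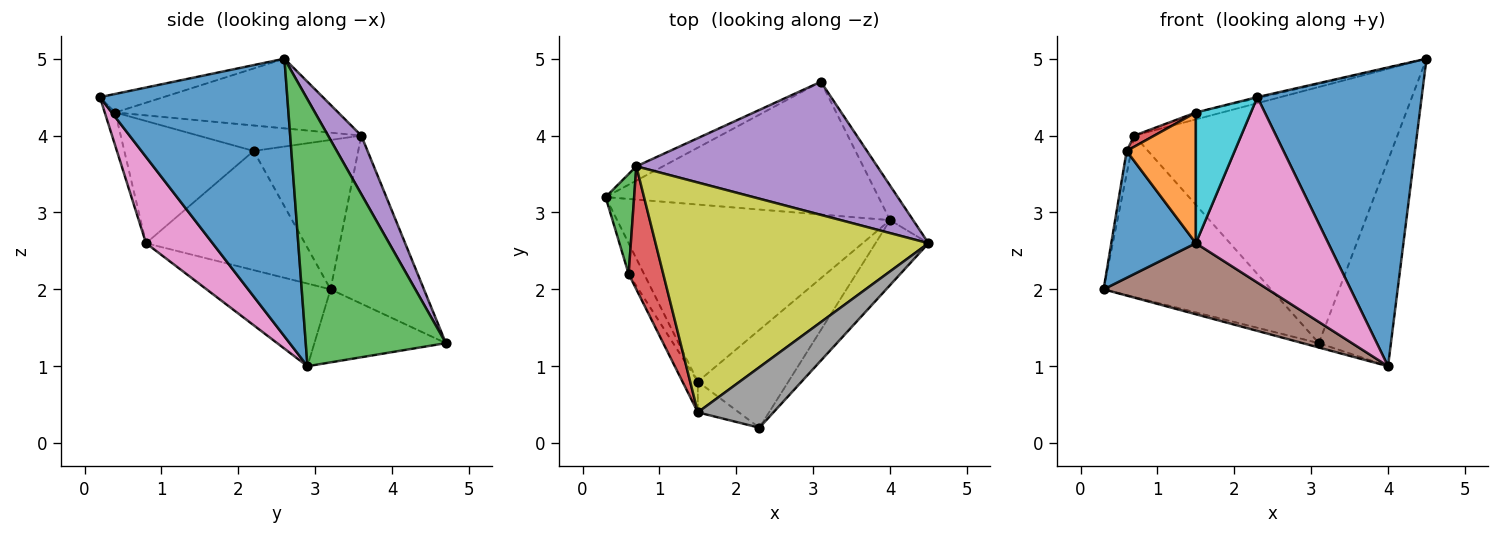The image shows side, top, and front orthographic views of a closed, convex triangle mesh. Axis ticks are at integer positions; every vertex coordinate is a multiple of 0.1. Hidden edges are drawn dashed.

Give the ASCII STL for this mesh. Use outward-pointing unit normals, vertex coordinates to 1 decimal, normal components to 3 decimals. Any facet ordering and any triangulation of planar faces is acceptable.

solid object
 facet normal 0.744 -0.653 -0.142
  outer loop
   vertex 4.0 2.9 1.0
   vertex 4.5 2.6 5.0
   vertex 2.3 0.2 4.5
  endloop
 endfacet
 facet normal -0.258 0.032 -0.966
  outer loop
   vertex 3.1 4.7 1.3
   vertex 4.0 2.9 1.0
   vertex 0.3 3.2 2.0
  endloop
 endfacet
 facet normal 0.887 0.456 -0.077
  outer loop
   vertex 3.1 4.7 1.3
   vertex 4.5 2.6 5.0
   vertex 4.0 2.9 1.0
  endloop
 endfacet
 facet normal -0.486 0.871 -0.077
  outer loop
   vertex 0.7 3.6 4.0
   vertex 3.1 4.7 1.3
   vertex 0.3 3.2 2.0
  endloop
 endfacet
 facet normal 0.111 0.882 0.458
  outer loop
   vertex 0.7 3.6 4.0
   vertex 4.5 2.6 5.0
   vertex 3.1 4.7 1.3
  endloop
 endfacet
 facet normal -0.271 -0.359 -0.893
  outer loop
   vertex 1.5 0.8 2.6
   vertex 0.3 3.2 2.0
   vertex 4.0 2.9 1.0
  endloop
 endfacet
 facet normal 0.406 -0.808 -0.426
  outer loop
   vertex 1.5 0.8 2.6
   vertex 4.0 2.9 1.0
   vertex 2.3 0.2 4.5
  endloop
 endfacet
 facet normal -0.239 0.016 0.971
  outer loop
   vertex 1.5 0.4 4.3
   vertex 2.3 0.2 4.5
   vertex 4.5 2.6 5.0
  endloop
 endfacet
 facet normal -0.247 0.029 0.969
  outer loop
   vertex 1.5 0.4 4.3
   vertex 4.5 2.6 5.0
   vertex 0.7 3.6 4.0
  endloop
 endfacet
 facet normal -0.183 -0.957 -0.225
  outer loop
   vertex 1.5 0.4 4.3
   vertex 1.5 0.8 2.6
   vertex 2.3 0.2 4.5
  endloop
 endfacet
 facet normal -0.877 -0.467 -0.113
  outer loop
   vertex 0.6 2.2 3.8
   vertex 0.3 3.2 2.0
   vertex 1.5 0.8 2.6
  endloop
 endfacet
 facet normal -0.876 -0.469 -0.110
  outer loop
   vertex 0.6 2.2 3.8
   vertex 1.5 0.8 2.6
   vertex 1.5 0.4 4.3
  endloop
 endfacet
 facet normal -0.981 0.043 0.188
  outer loop
   vertex 0.6 2.2 3.8
   vertex 0.7 3.6 4.0
   vertex 0.3 3.2 2.0
  endloop
 endfacet
 facet normal -0.591 -0.073 0.803
  outer loop
   vertex 0.6 2.2 3.8
   vertex 1.5 0.4 4.3
   vertex 0.7 3.6 4.0
  endloop
 endfacet
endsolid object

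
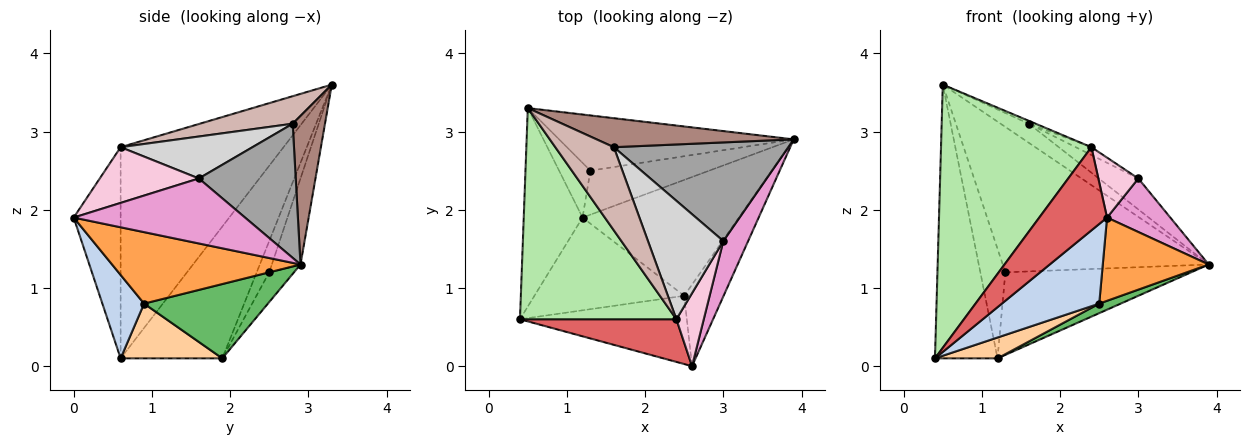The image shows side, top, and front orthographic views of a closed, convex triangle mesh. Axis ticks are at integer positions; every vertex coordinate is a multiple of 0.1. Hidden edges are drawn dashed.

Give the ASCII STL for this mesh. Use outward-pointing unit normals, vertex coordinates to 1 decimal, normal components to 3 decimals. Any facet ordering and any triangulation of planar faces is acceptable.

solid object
 facet normal -0.796 0.490 -0.355
  outer loop
   vertex 1.2 1.9 0.1
   vertex 0.4 0.6 0.1
   vertex 0.5 3.3 3.6
  endloop
 endfacet
 facet normal 0.309 -0.722 -0.619
  outer loop
   vertex 2.5 0.9 0.8
   vertex 2.6 0.0 1.9
   vertex 0.4 0.6 0.1
  endloop
 endfacet
 facet normal 0.786 -0.442 -0.433
  outer loop
   vertex 2.5 0.9 0.8
   vertex 3.9 2.9 1.3
   vertex 2.6 0.0 1.9
  endloop
 endfacet
 facet normal 0.336 -0.207 -0.919
  outer loop
   vertex 2.5 0.9 0.8
   vertex 0.4 0.6 0.1
   vertex 1.2 1.9 0.1
  endloop
 endfacet
 facet normal 0.428 -0.074 -0.901
  outer loop
   vertex 2.5 0.9 0.8
   vertex 1.2 1.9 0.1
   vertex 3.9 2.9 1.3
  endloop
 endfacet
 facet normal -0.645 -0.596 0.478
  outer loop
   vertex 2.4 0.6 2.8
   vertex 0.5 3.3 3.6
   vertex 0.4 0.6 0.1
  endloop
 endfacet
 facet normal -0.524 -0.758 0.389
  outer loop
   vertex 2.4 0.6 2.8
   vertex 0.4 0.6 0.1
   vertex 2.6 0.0 1.9
  endloop
 endfacet
 facet normal -0.129 0.927 -0.352
  outer loop
   vertex 1.3 2.5 1.2
   vertex 0.5 3.3 3.6
   vertex 3.9 2.9 1.3
  endloop
 endfacet
 facet normal -0.117 0.876 -0.467
  outer loop
   vertex 1.3 2.5 1.2
   vertex 3.9 2.9 1.3
   vertex 1.2 1.9 0.1
  endloop
 endfacet
 facet normal -0.408 0.816 -0.408
  outer loop
   vertex 1.3 2.5 1.2
   vertex 1.2 1.9 0.1
   vertex 0.5 3.3 3.6
  endloop
 endfacet
 facet normal 0.533 0.466 0.707
  outer loop
   vertex 1.6 2.8 3.1
   vertex 3.9 2.9 1.3
   vertex 0.5 3.3 3.6
  endloop
 endfacet
 facet normal 0.425 0.031 0.904
  outer loop
   vertex 1.6 2.8 3.1
   vertex 0.5 3.3 3.6
   vertex 2.4 0.6 2.8
  endloop
 endfacet
 facet normal 0.883 -0.326 0.337
  outer loop
   vertex 3.0 1.6 2.4
   vertex 2.6 0.0 1.9
   vertex 3.9 2.9 1.3
  endloop
 endfacet
 facet normal 0.844 -0.341 0.415
  outer loop
   vertex 3.0 1.6 2.4
   vertex 2.4 0.6 2.8
   vertex 2.6 0.0 1.9
  endloop
 endfacet
 facet normal 0.592 0.241 0.769
  outer loop
   vertex 3.0 1.6 2.4
   vertex 3.9 2.9 1.3
   vertex 1.6 2.8 3.1
  endloop
 endfacet
 facet normal 0.486 0.058 0.872
  outer loop
   vertex 3.0 1.6 2.4
   vertex 1.6 2.8 3.1
   vertex 2.4 0.6 2.8
  endloop
 endfacet
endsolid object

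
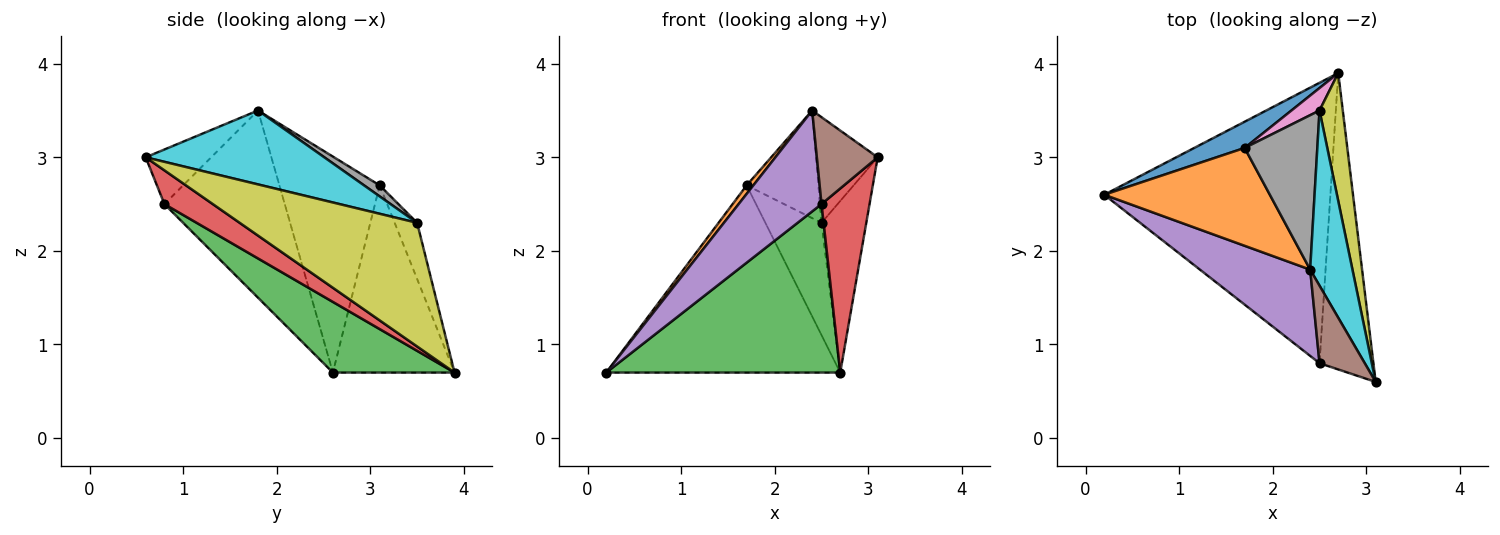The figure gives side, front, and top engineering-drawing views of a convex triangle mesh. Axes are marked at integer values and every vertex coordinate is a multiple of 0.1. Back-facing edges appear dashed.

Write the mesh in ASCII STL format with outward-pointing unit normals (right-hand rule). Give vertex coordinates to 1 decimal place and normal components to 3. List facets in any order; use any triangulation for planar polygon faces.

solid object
 facet normal -0.458 0.880 0.123
  outer loop
   vertex 1.7 3.1 2.7
   vertex 2.7 3.9 0.7
   vertex 0.2 2.6 0.7
  endloop
 endfacet
 facet normal -0.792 -0.053 0.608
  outer loop
   vertex 1.7 3.1 2.7
   vertex 0.2 2.6 0.7
   vertex 2.4 1.8 3.5
  endloop
 endfacet
 facet normal 0.259 -0.497 -0.828
  outer loop
   vertex 2.5 0.8 2.5
   vertex 0.2 2.6 0.7
   vertex 2.7 3.9 0.7
  endloop
 endfacet
 facet normal 0.470 -0.466 -0.750
  outer loop
   vertex 2.5 0.8 2.5
   vertex 2.7 3.9 0.7
   vertex 3.1 0.6 3.0
  endloop
 endfacet
 facet normal -0.741 -0.510 0.436
  outer loop
   vertex 2.5 0.8 2.5
   vertex 2.4 1.8 3.5
   vertex 0.2 2.6 0.7
  endloop
 endfacet
 facet normal -0.626 -0.582 0.519
  outer loop
   vertex 2.5 0.8 2.5
   vertex 3.1 0.6 3.0
   vertex 2.4 1.8 3.5
  endloop
 endfacet
 facet normal -0.365 0.913 0.183
  outer loop
   vertex 2.5 3.5 2.3
   vertex 2.7 3.9 0.7
   vertex 1.7 3.1 2.7
  endloop
 endfacet
 facet normal 0.123 0.567 0.814
  outer loop
   vertex 2.5 3.5 2.3
   vertex 1.7 3.1 2.7
   vertex 2.4 1.8 3.5
  endloop
 endfacet
 facet normal 0.954 0.241 0.179
  outer loop
   vertex 2.5 3.5 2.3
   vertex 3.1 0.6 3.0
   vertex 2.7 3.9 0.7
  endloop
 endfacet
 facet normal 0.832 0.287 0.476
  outer loop
   vertex 2.5 3.5 2.3
   vertex 2.4 1.8 3.5
   vertex 3.1 0.6 3.0
  endloop
 endfacet
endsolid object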